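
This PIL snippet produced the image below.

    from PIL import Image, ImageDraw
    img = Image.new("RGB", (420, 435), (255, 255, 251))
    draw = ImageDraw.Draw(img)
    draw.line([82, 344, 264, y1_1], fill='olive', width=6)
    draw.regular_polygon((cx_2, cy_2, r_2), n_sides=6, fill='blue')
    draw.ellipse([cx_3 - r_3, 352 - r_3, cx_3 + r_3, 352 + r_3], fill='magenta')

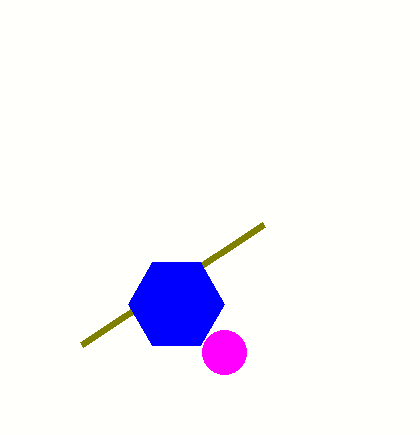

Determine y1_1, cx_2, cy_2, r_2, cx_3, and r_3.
y1_1 = 224, cx_2 = 176, cy_2 = 304, r_2 = 48, cx_3 = 224, r_3 = 22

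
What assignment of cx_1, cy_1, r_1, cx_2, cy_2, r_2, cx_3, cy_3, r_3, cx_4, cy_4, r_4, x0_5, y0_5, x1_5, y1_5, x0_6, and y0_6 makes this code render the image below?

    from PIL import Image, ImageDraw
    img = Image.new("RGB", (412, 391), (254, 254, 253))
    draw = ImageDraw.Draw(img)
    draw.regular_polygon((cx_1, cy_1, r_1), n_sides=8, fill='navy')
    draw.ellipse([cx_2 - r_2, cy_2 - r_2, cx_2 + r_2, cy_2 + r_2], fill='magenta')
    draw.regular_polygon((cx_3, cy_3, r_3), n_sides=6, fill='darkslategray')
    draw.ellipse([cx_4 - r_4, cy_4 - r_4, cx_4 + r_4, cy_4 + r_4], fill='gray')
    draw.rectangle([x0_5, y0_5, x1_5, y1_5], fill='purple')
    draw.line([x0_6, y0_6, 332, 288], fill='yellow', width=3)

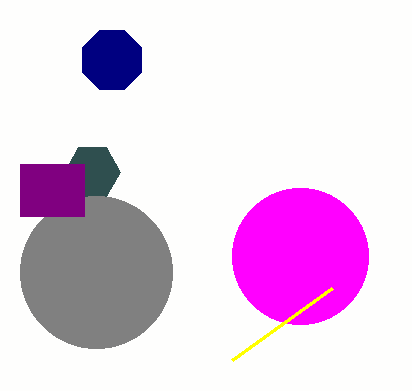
cx_1 = 112, cy_1 = 60, r_1 = 32, cx_2 = 300, cy_2 = 256, r_2 = 68, cx_3 = 92, cy_3 = 172, r_3 = 28, cx_4 = 96, cy_4 = 272, r_4 = 76, x0_5 = 20, y0_5 = 164, x1_5 = 84, y1_5 = 216, x0_6 = 232, y0_6 = 360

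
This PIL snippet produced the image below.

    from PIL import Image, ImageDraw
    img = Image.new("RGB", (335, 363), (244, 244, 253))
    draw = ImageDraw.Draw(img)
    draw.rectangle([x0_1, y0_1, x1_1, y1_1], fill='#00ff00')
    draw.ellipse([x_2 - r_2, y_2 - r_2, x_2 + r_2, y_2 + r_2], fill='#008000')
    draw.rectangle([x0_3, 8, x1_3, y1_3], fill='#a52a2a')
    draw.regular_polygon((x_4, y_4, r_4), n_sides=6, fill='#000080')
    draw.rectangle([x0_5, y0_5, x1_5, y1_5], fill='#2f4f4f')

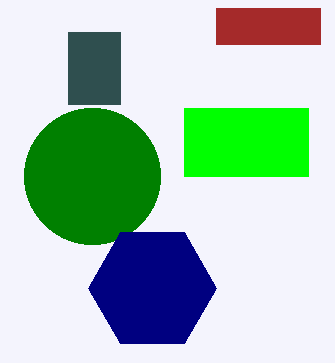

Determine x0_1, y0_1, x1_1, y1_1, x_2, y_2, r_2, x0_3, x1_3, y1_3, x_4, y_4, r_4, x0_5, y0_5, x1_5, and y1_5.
x0_1 = 184, y0_1 = 108, x1_1 = 308, y1_1 = 176, x_2 = 92, y_2 = 176, r_2 = 68, x0_3 = 216, x1_3 = 320, y1_3 = 44, x_4 = 152, y_4 = 288, r_4 = 64, x0_5 = 68, y0_5 = 32, x1_5 = 120, y1_5 = 104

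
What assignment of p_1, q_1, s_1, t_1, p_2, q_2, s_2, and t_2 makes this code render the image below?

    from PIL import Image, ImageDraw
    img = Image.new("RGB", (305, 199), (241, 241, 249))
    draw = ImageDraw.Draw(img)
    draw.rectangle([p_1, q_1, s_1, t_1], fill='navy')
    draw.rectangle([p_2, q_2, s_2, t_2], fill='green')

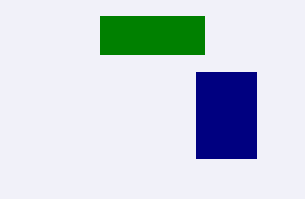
p_1 = 196, q_1 = 72, s_1 = 256, t_1 = 158, p_2 = 100, q_2 = 16, s_2 = 204, t_2 = 54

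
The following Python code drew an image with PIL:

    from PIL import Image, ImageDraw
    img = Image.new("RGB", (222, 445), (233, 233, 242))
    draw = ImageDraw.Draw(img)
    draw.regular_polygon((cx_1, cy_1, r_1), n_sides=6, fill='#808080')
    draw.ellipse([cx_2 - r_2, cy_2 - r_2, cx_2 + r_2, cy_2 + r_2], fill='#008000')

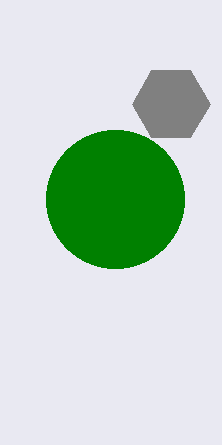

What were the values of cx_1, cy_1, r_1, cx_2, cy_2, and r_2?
cx_1 = 171
cy_1 = 104
r_1 = 39
cx_2 = 115
cy_2 = 199
r_2 = 69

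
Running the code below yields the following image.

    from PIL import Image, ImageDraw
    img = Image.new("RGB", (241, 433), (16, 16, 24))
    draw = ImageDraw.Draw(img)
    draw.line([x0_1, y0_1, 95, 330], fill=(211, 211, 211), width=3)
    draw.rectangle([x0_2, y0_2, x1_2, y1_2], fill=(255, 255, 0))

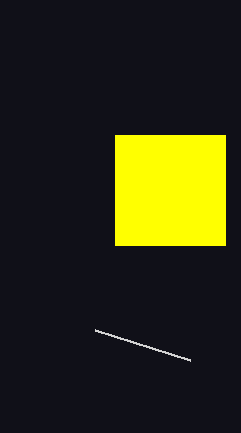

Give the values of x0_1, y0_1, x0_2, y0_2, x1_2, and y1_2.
x0_1 = 190, y0_1 = 360, x0_2 = 115, y0_2 = 135, x1_2 = 225, y1_2 = 245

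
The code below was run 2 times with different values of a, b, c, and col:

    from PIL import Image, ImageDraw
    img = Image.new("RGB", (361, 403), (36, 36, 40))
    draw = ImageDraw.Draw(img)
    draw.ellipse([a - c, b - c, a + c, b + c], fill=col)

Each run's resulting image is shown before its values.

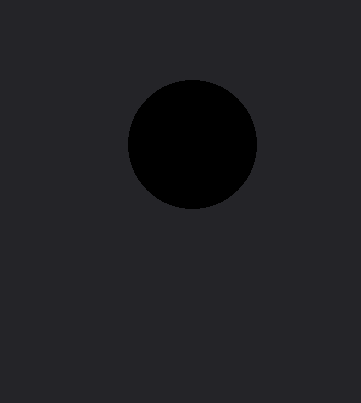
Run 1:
a = 192; b = 144; c = 64; col = 'black'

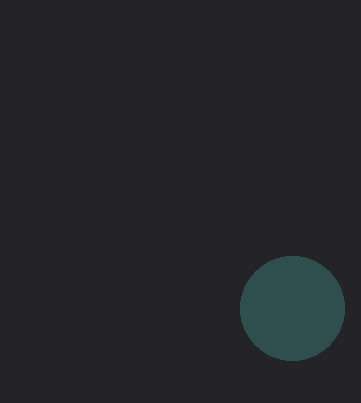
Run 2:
a = 292; b = 308; c = 52; col = 'darkslategray'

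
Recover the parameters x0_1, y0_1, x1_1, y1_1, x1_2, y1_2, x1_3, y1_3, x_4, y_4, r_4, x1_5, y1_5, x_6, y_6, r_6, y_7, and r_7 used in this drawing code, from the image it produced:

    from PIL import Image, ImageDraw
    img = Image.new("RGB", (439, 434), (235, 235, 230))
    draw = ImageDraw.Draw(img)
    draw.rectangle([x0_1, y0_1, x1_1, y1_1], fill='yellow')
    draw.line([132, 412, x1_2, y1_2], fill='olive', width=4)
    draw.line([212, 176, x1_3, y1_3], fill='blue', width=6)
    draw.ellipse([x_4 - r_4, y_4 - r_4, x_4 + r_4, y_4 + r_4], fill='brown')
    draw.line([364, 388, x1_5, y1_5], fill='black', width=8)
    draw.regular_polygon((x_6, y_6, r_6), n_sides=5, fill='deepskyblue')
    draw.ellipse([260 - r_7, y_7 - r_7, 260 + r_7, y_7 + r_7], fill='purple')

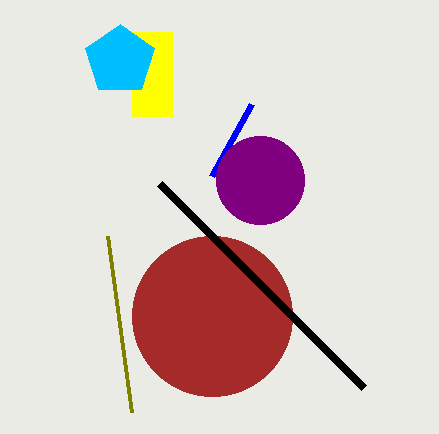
x0_1 = 132
y0_1 = 32
x1_1 = 172
y1_1 = 116
x1_2 = 108
y1_2 = 236
x1_3 = 252
y1_3 = 104
x_4 = 212
y_4 = 316
r_4 = 80
x1_5 = 160
y1_5 = 184
x_6 = 120
y_6 = 60
r_6 = 36
y_7 = 180
r_7 = 44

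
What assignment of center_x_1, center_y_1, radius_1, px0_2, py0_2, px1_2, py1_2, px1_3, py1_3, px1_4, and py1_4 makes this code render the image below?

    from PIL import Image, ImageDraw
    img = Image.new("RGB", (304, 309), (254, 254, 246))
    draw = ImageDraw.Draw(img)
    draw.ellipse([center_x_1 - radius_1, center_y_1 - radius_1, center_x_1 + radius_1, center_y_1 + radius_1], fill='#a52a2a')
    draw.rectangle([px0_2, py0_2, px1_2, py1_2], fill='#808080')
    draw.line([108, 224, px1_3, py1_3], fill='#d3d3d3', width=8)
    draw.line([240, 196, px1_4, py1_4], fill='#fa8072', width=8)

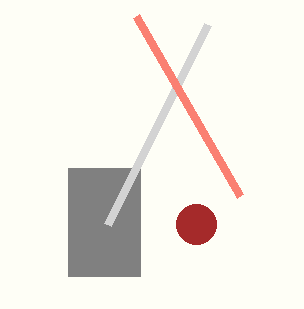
center_x_1 = 196; center_y_1 = 224; radius_1 = 20; px0_2 = 68; py0_2 = 168; px1_2 = 140; py1_2 = 276; px1_3 = 208; py1_3 = 24; px1_4 = 136; py1_4 = 16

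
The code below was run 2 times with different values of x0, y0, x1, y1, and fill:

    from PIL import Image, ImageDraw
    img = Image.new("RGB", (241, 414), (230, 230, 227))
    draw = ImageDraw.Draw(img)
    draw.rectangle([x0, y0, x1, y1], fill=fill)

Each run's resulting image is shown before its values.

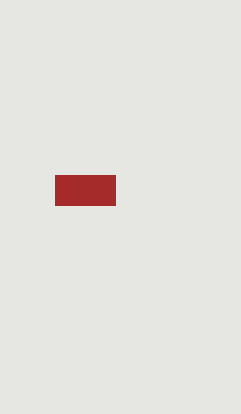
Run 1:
x0 = 55; y0 = 175; x1 = 115; y1 = 205; fill = 'brown'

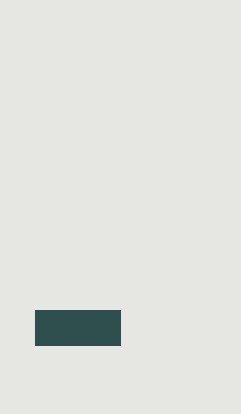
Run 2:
x0 = 35, y0 = 310, x1 = 120, y1 = 345, fill = 'darkslategray'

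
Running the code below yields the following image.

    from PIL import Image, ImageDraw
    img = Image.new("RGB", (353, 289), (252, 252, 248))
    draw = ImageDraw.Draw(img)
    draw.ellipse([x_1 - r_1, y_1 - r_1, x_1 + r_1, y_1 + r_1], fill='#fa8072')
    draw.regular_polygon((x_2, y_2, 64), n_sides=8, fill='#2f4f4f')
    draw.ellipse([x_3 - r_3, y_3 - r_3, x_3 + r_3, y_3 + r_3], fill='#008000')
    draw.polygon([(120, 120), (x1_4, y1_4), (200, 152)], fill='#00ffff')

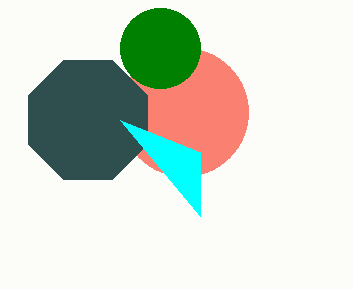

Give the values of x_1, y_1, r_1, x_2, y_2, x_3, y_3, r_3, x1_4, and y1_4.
x_1 = 184
y_1 = 112
r_1 = 64
x_2 = 88
y_2 = 120
x_3 = 160
y_3 = 48
r_3 = 40
x1_4 = 200
y1_4 = 216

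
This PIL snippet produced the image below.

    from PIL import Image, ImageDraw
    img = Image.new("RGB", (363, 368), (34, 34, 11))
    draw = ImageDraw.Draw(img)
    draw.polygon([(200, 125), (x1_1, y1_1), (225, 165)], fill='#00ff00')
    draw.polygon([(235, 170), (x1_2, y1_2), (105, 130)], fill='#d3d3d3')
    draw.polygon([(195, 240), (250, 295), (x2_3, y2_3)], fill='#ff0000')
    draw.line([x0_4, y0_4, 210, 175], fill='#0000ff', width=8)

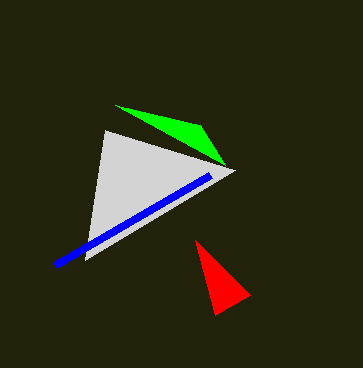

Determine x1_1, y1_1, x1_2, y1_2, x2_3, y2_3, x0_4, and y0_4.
x1_1 = 115; y1_1 = 105; x1_2 = 85; y1_2 = 260; x2_3 = 215; y2_3 = 315; x0_4 = 55; y0_4 = 265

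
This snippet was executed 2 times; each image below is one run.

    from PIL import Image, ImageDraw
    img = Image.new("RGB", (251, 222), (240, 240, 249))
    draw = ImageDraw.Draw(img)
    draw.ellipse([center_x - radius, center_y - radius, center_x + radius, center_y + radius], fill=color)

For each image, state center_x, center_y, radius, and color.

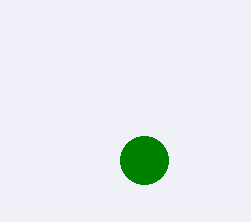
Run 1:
center_x = 144, center_y = 160, radius = 24, color = 'green'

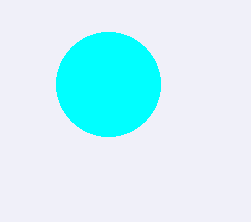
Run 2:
center_x = 108, center_y = 84, radius = 52, color = 'cyan'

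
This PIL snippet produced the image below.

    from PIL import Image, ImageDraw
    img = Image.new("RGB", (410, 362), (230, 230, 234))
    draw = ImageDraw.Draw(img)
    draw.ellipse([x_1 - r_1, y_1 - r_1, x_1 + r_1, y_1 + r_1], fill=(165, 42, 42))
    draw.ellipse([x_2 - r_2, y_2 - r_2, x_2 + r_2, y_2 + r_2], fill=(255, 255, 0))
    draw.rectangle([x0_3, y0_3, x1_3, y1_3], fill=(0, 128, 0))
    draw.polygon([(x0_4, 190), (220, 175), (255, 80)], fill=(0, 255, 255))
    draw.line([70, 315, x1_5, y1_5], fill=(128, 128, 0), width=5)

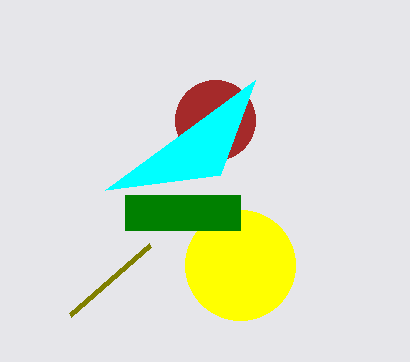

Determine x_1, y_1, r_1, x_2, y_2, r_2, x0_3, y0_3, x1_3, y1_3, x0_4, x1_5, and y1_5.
x_1 = 215; y_1 = 120; r_1 = 40; x_2 = 240; y_2 = 265; r_2 = 55; x0_3 = 125; y0_3 = 195; x1_3 = 240; y1_3 = 230; x0_4 = 105; x1_5 = 150; y1_5 = 245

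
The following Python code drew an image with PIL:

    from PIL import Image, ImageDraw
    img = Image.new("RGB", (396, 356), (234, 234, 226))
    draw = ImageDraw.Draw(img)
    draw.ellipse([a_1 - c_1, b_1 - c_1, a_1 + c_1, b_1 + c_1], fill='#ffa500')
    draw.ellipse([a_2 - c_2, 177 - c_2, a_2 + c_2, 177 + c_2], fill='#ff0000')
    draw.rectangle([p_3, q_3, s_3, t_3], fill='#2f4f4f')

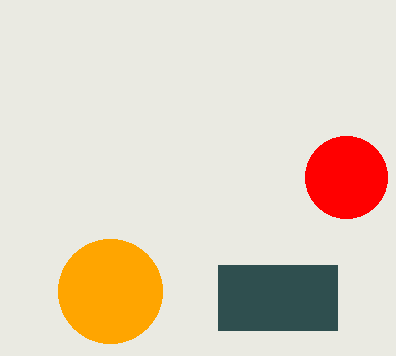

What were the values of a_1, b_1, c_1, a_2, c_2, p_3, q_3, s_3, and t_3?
a_1 = 110; b_1 = 291; c_1 = 52; a_2 = 346; c_2 = 41; p_3 = 218; q_3 = 265; s_3 = 337; t_3 = 330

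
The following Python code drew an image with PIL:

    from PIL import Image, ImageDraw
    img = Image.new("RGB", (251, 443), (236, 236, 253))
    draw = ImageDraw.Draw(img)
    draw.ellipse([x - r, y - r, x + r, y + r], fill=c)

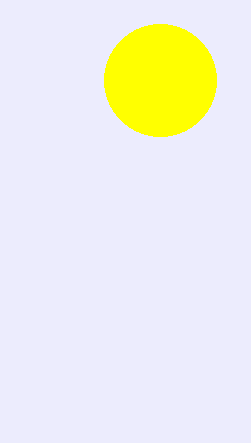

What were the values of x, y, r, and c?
x = 160; y = 80; r = 56; c = 'yellow'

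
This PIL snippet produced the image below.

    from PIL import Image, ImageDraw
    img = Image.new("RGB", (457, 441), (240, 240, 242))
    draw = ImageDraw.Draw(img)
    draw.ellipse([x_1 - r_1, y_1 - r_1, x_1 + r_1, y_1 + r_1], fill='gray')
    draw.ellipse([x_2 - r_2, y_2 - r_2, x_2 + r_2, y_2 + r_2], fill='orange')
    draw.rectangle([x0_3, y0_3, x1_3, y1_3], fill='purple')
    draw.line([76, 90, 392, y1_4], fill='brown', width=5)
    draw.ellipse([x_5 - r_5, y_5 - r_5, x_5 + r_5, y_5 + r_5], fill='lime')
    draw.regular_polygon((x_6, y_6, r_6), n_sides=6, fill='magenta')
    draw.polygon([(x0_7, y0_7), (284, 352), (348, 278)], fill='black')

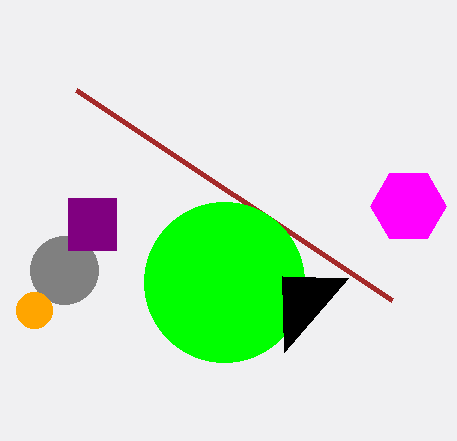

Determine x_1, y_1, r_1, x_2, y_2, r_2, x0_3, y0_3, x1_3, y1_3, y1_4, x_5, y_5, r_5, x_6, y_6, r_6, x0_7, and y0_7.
x_1 = 64, y_1 = 270, r_1 = 34, x_2 = 34, y_2 = 310, r_2 = 18, x0_3 = 68, y0_3 = 198, x1_3 = 116, y1_3 = 250, y1_4 = 300, x_5 = 224, y_5 = 282, r_5 = 80, x_6 = 408, y_6 = 206, r_6 = 38, x0_7 = 282, y0_7 = 276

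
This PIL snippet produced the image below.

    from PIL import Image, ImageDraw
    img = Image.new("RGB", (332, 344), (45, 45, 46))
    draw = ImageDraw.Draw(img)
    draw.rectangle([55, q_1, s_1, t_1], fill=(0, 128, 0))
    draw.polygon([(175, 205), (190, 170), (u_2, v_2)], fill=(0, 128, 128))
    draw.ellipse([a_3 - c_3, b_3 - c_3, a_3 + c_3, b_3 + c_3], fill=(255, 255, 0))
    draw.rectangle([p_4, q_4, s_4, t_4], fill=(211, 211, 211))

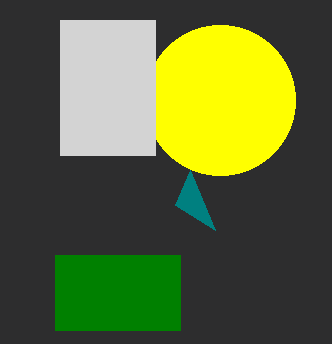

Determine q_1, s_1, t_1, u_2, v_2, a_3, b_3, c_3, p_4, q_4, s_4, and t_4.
q_1 = 255
s_1 = 180
t_1 = 330
u_2 = 215
v_2 = 230
a_3 = 220
b_3 = 100
c_3 = 75
p_4 = 60
q_4 = 20
s_4 = 155
t_4 = 155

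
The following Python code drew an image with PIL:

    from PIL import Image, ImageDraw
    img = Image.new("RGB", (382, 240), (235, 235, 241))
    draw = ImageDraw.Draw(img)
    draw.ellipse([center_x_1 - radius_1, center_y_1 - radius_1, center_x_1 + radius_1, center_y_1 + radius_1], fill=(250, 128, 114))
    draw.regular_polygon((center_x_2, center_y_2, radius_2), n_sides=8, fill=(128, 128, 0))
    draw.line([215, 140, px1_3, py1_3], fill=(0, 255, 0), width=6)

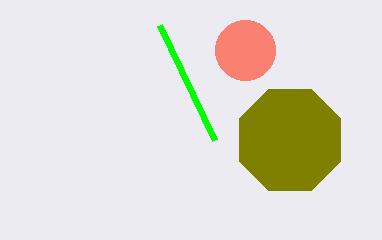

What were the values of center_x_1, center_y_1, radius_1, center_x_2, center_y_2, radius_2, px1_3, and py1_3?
center_x_1 = 245
center_y_1 = 50
radius_1 = 30
center_x_2 = 290
center_y_2 = 140
radius_2 = 55
px1_3 = 160
py1_3 = 25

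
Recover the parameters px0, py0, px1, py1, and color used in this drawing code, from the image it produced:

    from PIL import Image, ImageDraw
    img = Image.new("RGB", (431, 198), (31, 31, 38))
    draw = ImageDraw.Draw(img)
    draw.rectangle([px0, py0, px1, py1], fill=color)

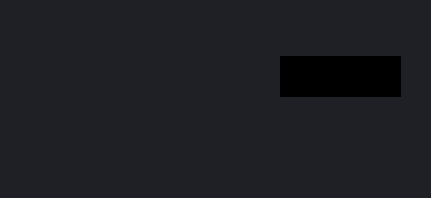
px0 = 280
py0 = 56
px1 = 400
py1 = 96
color = 'black'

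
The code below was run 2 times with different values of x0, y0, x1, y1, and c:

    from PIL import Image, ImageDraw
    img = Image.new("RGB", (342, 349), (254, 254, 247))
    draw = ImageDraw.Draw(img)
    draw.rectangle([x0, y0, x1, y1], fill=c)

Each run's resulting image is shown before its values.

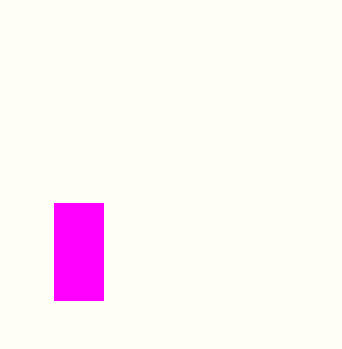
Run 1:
x0 = 54
y0 = 203
x1 = 103
y1 = 300
c = 'magenta'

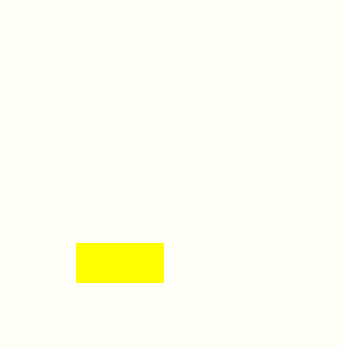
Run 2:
x0 = 76; y0 = 243; x1 = 163; y1 = 282; c = 'yellow'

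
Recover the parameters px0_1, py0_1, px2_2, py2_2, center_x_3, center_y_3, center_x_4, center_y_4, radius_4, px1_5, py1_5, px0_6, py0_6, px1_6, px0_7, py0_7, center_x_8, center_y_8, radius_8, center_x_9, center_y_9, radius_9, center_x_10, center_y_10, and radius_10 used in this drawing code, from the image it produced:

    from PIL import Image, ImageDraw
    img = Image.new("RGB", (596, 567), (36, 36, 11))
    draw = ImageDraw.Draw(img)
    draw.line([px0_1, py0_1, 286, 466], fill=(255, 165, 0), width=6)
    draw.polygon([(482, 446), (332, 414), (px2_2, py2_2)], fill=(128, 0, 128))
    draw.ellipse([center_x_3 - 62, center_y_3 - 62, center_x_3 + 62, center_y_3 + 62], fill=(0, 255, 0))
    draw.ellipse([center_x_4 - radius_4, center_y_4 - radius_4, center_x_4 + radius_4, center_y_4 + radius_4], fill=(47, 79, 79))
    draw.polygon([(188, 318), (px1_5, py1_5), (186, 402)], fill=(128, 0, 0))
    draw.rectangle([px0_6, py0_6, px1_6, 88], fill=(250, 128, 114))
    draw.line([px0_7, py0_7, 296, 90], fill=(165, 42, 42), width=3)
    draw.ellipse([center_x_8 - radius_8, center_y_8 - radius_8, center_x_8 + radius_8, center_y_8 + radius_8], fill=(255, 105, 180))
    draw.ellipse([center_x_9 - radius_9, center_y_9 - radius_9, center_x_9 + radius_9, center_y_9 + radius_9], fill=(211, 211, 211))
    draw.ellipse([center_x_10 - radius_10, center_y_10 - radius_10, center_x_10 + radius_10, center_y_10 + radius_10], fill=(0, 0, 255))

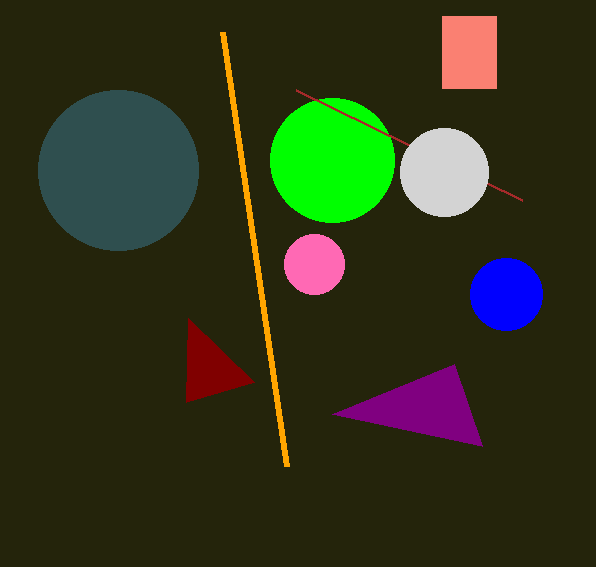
px0_1 = 222, py0_1 = 32, px2_2 = 454, py2_2 = 364, center_x_3 = 332, center_y_3 = 160, center_x_4 = 118, center_y_4 = 170, radius_4 = 80, px1_5 = 254, py1_5 = 382, px0_6 = 442, py0_6 = 16, px1_6 = 496, px0_7 = 522, py0_7 = 200, center_x_8 = 314, center_y_8 = 264, radius_8 = 30, center_x_9 = 444, center_y_9 = 172, radius_9 = 44, center_x_10 = 506, center_y_10 = 294, radius_10 = 36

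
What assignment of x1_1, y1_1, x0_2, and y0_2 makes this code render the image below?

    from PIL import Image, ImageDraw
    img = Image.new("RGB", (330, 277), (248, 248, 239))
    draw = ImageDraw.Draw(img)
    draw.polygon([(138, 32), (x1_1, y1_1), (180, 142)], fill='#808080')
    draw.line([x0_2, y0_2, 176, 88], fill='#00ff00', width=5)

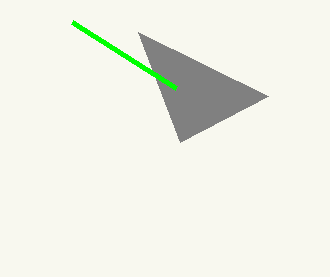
x1_1 = 268; y1_1 = 96; x0_2 = 72; y0_2 = 22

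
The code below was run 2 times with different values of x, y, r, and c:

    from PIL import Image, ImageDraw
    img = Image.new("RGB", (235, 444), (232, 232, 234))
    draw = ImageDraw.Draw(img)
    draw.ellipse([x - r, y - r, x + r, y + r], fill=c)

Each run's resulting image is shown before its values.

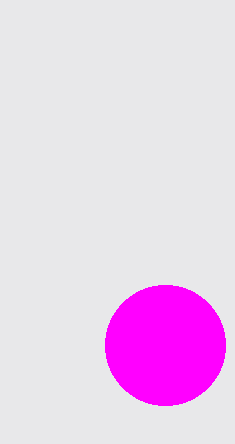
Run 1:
x = 165, y = 345, r = 60, c = 'magenta'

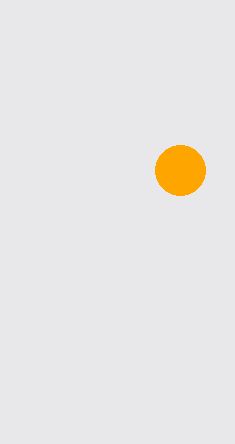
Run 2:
x = 180
y = 170
r = 25
c = 'orange'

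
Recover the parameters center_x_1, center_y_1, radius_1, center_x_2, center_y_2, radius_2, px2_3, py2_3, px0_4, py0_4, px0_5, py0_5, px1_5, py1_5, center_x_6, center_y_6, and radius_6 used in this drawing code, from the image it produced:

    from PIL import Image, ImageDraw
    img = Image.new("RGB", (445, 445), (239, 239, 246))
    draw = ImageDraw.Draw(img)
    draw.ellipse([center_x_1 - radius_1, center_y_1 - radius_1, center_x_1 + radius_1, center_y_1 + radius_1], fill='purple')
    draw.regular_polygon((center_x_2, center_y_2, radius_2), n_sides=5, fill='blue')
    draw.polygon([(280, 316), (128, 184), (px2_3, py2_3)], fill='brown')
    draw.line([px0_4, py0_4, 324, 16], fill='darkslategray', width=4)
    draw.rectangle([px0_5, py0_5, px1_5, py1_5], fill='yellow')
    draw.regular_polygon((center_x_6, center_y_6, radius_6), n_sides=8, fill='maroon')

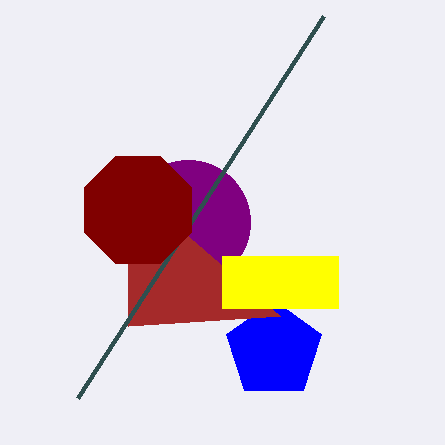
center_x_1 = 188, center_y_1 = 222, radius_1 = 62, center_x_2 = 274, center_y_2 = 350, radius_2 = 50, px2_3 = 128, py2_3 = 326, px0_4 = 78, py0_4 = 398, px0_5 = 222, py0_5 = 256, px1_5 = 338, py1_5 = 308, center_x_6 = 138, center_y_6 = 210, radius_6 = 58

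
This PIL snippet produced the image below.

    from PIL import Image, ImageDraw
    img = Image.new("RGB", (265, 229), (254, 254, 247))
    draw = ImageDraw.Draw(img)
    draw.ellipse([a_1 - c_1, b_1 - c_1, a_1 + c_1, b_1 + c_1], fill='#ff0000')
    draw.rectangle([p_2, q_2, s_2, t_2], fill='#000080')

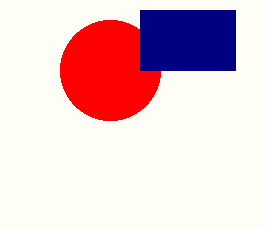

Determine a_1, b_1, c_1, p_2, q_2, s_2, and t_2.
a_1 = 110; b_1 = 70; c_1 = 50; p_2 = 140; q_2 = 10; s_2 = 235; t_2 = 70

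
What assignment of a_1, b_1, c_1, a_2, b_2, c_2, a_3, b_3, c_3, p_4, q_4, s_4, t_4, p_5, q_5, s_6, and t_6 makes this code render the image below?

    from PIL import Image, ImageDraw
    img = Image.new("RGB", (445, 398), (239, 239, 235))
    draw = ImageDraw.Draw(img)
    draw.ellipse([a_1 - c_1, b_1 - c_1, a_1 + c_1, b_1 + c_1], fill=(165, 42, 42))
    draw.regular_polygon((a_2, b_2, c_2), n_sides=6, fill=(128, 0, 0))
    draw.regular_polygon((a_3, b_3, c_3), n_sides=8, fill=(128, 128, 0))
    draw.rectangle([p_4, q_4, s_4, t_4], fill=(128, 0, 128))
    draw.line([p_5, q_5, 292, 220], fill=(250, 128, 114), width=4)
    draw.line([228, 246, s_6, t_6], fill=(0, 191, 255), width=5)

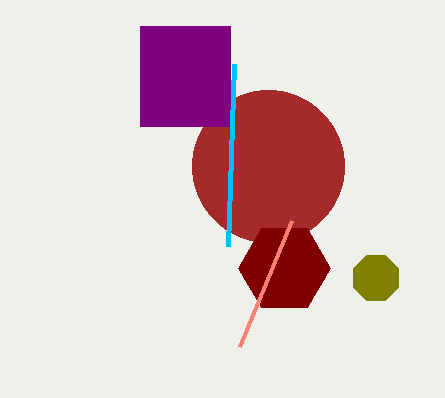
a_1 = 268, b_1 = 166, c_1 = 76, a_2 = 284, b_2 = 268, c_2 = 46, a_3 = 376, b_3 = 278, c_3 = 24, p_4 = 140, q_4 = 26, s_4 = 230, t_4 = 126, p_5 = 240, q_5 = 346, s_6 = 234, t_6 = 64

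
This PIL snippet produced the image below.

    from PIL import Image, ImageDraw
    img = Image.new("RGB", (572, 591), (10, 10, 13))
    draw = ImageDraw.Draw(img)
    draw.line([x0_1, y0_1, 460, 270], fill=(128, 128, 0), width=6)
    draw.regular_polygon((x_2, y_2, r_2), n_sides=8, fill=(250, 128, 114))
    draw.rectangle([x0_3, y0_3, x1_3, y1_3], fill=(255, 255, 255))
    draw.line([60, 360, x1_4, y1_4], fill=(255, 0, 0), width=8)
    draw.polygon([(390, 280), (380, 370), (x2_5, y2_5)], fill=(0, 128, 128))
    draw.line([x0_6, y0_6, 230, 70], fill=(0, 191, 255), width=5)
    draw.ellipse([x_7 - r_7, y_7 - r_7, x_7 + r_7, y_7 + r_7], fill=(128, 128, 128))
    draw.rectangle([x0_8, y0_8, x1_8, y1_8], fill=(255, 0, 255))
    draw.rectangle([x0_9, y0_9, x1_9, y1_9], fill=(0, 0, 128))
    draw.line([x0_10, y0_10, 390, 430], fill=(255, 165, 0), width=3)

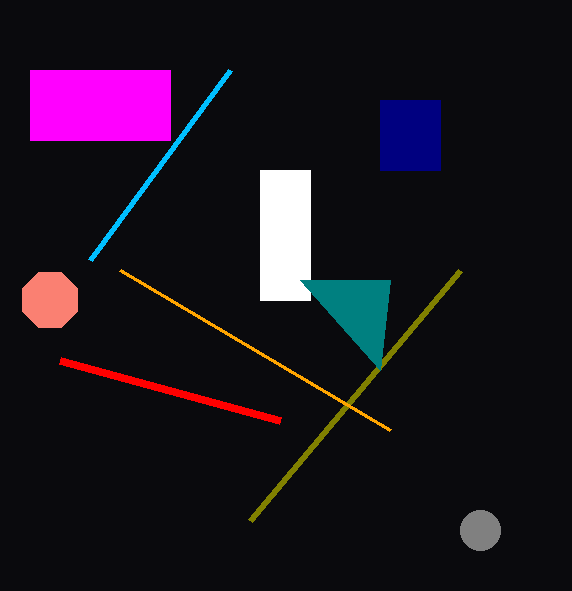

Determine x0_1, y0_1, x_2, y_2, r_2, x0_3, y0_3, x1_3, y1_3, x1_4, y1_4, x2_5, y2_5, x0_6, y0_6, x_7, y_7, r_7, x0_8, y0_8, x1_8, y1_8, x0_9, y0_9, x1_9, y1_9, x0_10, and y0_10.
x0_1 = 250, y0_1 = 520, x_2 = 50, y_2 = 300, r_2 = 30, x0_3 = 260, y0_3 = 170, x1_3 = 310, y1_3 = 300, x1_4 = 280, y1_4 = 420, x2_5 = 300, y2_5 = 280, x0_6 = 90, y0_6 = 260, x_7 = 480, y_7 = 530, r_7 = 20, x0_8 = 30, y0_8 = 70, x1_8 = 170, y1_8 = 140, x0_9 = 380, y0_9 = 100, x1_9 = 440, y1_9 = 170, x0_10 = 120, y0_10 = 270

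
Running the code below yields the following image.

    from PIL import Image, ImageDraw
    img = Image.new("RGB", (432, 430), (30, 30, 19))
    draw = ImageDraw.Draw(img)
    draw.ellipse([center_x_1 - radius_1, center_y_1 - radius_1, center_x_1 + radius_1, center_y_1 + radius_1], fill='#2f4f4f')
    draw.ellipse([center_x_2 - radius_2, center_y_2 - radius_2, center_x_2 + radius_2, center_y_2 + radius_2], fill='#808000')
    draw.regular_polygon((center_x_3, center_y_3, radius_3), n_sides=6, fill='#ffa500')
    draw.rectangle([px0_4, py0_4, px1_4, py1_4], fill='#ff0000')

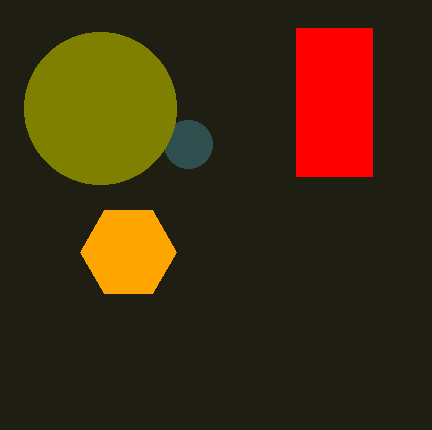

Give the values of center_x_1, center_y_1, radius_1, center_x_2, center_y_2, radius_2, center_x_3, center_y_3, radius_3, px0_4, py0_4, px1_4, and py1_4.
center_x_1 = 188, center_y_1 = 144, radius_1 = 24, center_x_2 = 100, center_y_2 = 108, radius_2 = 76, center_x_3 = 128, center_y_3 = 252, radius_3 = 48, px0_4 = 296, py0_4 = 28, px1_4 = 372, py1_4 = 176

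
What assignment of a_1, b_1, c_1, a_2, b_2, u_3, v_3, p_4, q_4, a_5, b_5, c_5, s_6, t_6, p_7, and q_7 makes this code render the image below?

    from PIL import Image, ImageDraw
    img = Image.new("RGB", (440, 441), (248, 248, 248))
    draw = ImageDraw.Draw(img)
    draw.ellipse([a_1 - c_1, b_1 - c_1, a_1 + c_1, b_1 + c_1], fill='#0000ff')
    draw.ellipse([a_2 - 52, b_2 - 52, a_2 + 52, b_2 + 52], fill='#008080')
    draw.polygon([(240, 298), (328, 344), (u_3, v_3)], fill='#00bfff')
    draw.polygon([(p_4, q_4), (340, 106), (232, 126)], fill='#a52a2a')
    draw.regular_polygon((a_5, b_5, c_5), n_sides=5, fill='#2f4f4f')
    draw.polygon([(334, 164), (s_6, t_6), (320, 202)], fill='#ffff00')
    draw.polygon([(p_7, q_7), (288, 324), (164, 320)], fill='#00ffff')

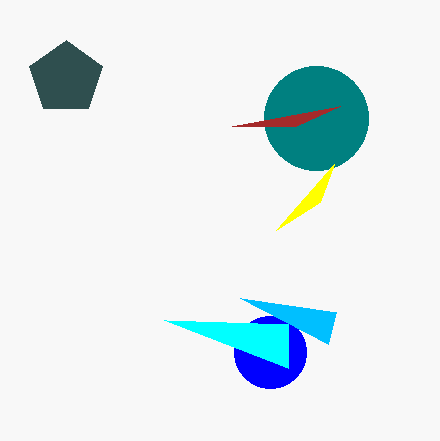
a_1 = 270; b_1 = 352; c_1 = 36; a_2 = 316; b_2 = 118; u_3 = 336; v_3 = 312; p_4 = 296; q_4 = 126; a_5 = 66; b_5 = 78; c_5 = 38; s_6 = 276; t_6 = 230; p_7 = 288; q_7 = 368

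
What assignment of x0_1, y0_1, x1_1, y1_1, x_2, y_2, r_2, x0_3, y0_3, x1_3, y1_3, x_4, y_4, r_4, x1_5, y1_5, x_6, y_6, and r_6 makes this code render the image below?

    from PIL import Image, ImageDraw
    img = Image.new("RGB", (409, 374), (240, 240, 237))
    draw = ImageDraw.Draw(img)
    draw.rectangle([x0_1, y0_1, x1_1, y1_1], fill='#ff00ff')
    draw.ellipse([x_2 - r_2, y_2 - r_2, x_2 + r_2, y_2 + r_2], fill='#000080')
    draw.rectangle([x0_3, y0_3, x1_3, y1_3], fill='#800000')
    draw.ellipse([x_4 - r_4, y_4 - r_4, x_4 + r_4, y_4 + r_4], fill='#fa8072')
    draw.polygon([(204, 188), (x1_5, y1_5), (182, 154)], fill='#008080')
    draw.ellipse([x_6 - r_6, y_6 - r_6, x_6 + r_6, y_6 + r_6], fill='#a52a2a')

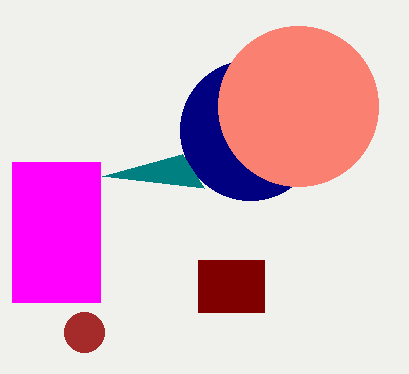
x0_1 = 12
y0_1 = 162
x1_1 = 100
y1_1 = 302
x_2 = 250
y_2 = 130
r_2 = 70
x0_3 = 198
y0_3 = 260
x1_3 = 264
y1_3 = 312
x_4 = 298
y_4 = 106
r_4 = 80
x1_5 = 102
y1_5 = 176
x_6 = 84
y_6 = 332
r_6 = 20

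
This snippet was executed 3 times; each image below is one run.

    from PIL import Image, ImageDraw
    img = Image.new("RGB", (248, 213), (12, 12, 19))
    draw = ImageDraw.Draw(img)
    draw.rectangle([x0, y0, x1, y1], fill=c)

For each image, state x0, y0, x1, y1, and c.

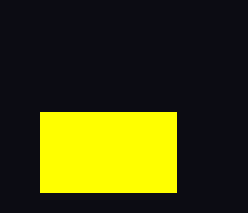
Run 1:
x0 = 40, y0 = 112, x1 = 176, y1 = 192, c = 'yellow'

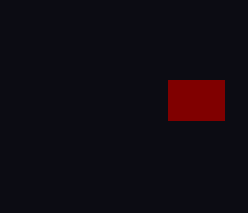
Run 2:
x0 = 168
y0 = 80
x1 = 224
y1 = 120
c = 'maroon'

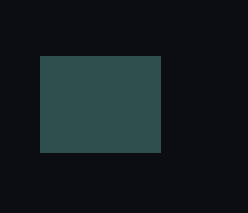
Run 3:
x0 = 40
y0 = 56
x1 = 160
y1 = 152
c = 'darkslategray'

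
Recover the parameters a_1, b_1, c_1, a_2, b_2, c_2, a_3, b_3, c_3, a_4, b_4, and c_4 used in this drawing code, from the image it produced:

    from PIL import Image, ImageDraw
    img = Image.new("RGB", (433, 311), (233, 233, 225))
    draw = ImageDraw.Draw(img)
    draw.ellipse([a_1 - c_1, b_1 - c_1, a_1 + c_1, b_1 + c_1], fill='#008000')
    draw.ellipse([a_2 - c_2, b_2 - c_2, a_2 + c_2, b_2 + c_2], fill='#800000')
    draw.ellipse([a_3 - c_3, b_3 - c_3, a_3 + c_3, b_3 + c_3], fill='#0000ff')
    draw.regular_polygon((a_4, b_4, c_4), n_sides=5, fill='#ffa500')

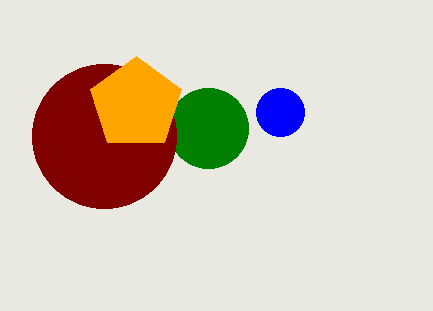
a_1 = 208; b_1 = 128; c_1 = 40; a_2 = 104; b_2 = 136; c_2 = 72; a_3 = 280; b_3 = 112; c_3 = 24; a_4 = 136; b_4 = 104; c_4 = 48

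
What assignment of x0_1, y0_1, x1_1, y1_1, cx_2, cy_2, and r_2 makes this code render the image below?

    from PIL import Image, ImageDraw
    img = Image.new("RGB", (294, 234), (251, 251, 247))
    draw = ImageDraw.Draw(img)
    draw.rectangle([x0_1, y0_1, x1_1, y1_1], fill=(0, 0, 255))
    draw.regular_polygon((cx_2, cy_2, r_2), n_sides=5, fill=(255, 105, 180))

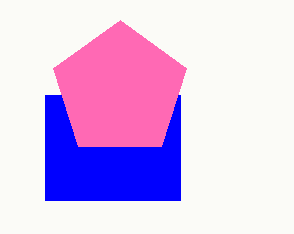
x0_1 = 45, y0_1 = 95, x1_1 = 180, y1_1 = 200, cx_2 = 120, cy_2 = 90, r_2 = 70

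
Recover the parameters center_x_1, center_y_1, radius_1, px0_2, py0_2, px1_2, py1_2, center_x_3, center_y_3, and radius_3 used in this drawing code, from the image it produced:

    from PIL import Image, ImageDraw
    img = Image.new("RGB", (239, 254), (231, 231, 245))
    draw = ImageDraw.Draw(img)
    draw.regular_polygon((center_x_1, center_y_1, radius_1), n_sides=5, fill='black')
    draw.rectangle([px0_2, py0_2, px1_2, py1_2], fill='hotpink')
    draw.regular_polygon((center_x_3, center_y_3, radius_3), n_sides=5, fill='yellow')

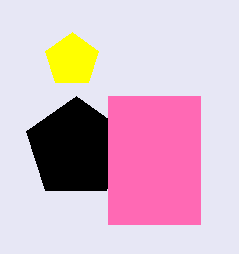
center_x_1 = 76; center_y_1 = 148; radius_1 = 52; px0_2 = 108; py0_2 = 96; px1_2 = 200; py1_2 = 224; center_x_3 = 72; center_y_3 = 60; radius_3 = 28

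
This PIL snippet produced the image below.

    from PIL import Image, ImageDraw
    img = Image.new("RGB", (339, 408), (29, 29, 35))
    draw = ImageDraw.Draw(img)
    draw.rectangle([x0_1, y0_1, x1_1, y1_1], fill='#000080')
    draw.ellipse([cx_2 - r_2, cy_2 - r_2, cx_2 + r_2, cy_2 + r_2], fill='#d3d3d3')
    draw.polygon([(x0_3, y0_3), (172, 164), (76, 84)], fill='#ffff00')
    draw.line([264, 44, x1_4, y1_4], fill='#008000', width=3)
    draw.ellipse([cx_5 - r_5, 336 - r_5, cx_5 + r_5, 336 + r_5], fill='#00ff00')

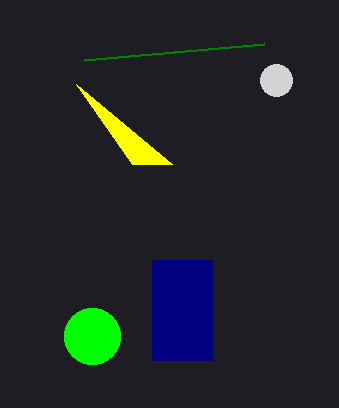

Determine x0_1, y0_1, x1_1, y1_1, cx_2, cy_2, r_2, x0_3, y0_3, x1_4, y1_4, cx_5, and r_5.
x0_1 = 152, y0_1 = 260, x1_1 = 212, y1_1 = 360, cx_2 = 276, cy_2 = 80, r_2 = 16, x0_3 = 132, y0_3 = 164, x1_4 = 84, y1_4 = 60, cx_5 = 92, r_5 = 28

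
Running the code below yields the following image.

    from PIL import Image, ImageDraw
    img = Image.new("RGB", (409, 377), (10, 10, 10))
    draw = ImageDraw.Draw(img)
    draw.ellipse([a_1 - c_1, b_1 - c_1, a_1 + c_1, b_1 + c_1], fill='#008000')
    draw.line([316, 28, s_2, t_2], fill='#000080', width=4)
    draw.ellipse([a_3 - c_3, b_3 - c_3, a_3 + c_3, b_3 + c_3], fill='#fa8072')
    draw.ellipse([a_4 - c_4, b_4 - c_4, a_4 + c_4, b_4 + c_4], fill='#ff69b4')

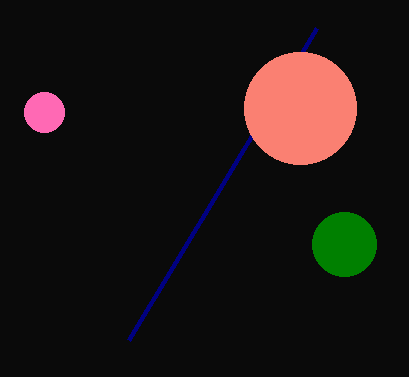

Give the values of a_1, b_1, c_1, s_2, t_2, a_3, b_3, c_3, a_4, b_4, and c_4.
a_1 = 344
b_1 = 244
c_1 = 32
s_2 = 128
t_2 = 340
a_3 = 300
b_3 = 108
c_3 = 56
a_4 = 44
b_4 = 112
c_4 = 20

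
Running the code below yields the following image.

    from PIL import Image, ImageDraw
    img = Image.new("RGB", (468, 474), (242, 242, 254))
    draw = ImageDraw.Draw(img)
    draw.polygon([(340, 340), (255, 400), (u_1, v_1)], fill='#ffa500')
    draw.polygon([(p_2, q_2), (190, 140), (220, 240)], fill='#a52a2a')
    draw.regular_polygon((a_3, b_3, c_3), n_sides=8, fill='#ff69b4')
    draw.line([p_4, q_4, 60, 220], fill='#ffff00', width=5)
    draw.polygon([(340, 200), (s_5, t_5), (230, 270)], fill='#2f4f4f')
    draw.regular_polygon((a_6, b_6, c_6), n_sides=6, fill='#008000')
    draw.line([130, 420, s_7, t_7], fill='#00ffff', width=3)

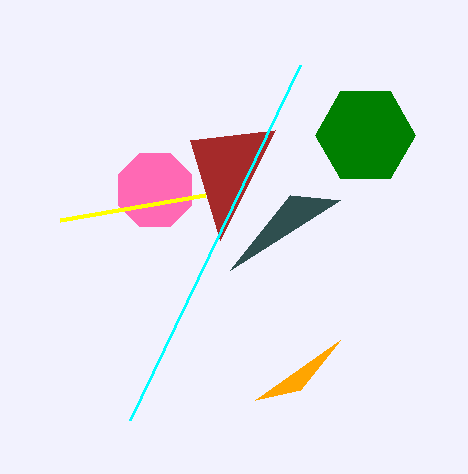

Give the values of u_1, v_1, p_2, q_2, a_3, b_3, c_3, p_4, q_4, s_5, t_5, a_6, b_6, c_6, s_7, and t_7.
u_1 = 300
v_1 = 390
p_2 = 275
q_2 = 130
a_3 = 155
b_3 = 190
c_3 = 40
p_4 = 205
q_4 = 195
s_5 = 290
t_5 = 195
a_6 = 365
b_6 = 135
c_6 = 50
s_7 = 300
t_7 = 65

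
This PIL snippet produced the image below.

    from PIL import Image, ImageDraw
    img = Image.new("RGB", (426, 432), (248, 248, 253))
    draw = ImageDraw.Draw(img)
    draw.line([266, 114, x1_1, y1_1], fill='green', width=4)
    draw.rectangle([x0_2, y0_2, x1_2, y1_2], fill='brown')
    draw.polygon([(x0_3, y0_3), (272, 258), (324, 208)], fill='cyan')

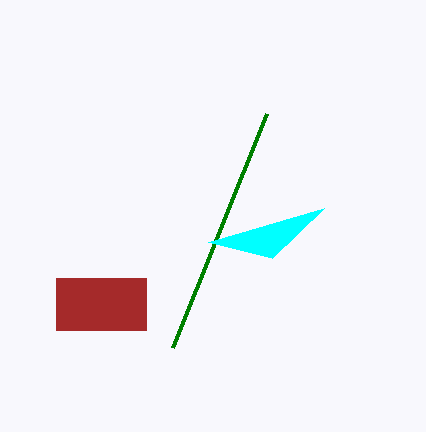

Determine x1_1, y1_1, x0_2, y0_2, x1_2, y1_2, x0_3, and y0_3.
x1_1 = 172; y1_1 = 348; x0_2 = 56; y0_2 = 278; x1_2 = 146; y1_2 = 330; x0_3 = 208; y0_3 = 242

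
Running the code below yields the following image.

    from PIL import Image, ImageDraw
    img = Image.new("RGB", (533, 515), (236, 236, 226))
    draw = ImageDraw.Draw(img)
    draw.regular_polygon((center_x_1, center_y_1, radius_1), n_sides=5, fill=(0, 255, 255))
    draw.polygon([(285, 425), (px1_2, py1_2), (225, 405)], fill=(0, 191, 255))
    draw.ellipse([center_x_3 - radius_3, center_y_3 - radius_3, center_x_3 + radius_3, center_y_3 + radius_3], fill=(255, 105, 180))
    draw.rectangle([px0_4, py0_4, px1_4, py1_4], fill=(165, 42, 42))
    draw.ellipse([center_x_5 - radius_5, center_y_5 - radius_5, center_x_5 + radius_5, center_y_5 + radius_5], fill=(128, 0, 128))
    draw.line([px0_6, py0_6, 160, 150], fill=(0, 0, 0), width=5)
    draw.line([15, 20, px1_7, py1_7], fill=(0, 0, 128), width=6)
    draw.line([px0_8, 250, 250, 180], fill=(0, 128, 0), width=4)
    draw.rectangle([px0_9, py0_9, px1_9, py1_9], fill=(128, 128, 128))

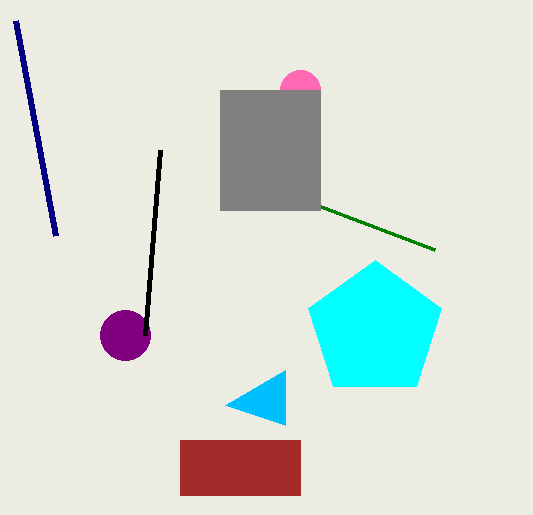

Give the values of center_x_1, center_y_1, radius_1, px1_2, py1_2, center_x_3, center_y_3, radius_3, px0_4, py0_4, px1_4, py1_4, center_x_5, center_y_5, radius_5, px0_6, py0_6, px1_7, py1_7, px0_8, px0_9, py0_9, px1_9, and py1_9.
center_x_1 = 375; center_y_1 = 330; radius_1 = 70; px1_2 = 285; py1_2 = 370; center_x_3 = 300; center_y_3 = 90; radius_3 = 20; px0_4 = 180; py0_4 = 440; px1_4 = 300; py1_4 = 495; center_x_5 = 125; center_y_5 = 335; radius_5 = 25; px0_6 = 145; py0_6 = 335; px1_7 = 55; py1_7 = 235; px0_8 = 435; px0_9 = 220; py0_9 = 90; px1_9 = 320; py1_9 = 210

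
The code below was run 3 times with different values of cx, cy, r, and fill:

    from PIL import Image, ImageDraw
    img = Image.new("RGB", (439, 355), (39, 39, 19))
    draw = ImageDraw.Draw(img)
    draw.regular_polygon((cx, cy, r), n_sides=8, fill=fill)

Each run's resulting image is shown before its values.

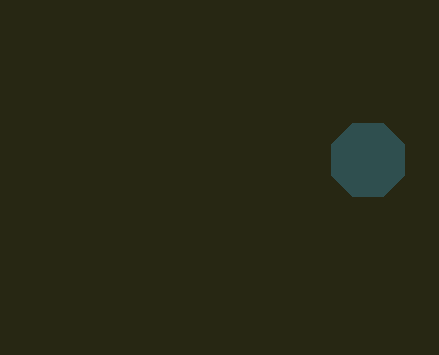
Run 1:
cx = 368
cy = 160
r = 40
fill = 'darkslategray'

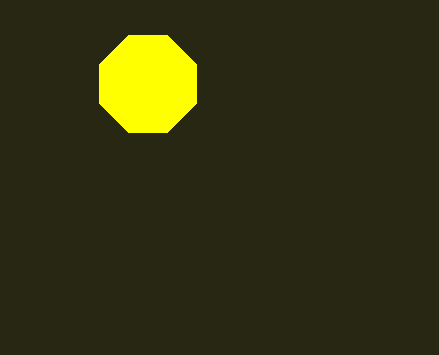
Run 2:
cx = 148; cy = 84; r = 52; fill = 'yellow'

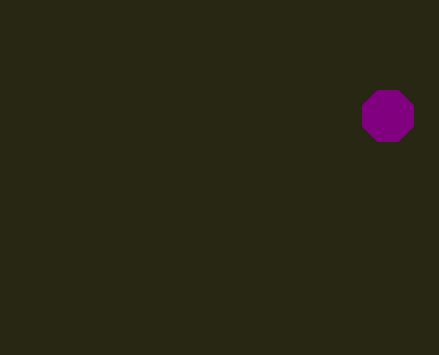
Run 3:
cx = 388; cy = 116; r = 28; fill = 'purple'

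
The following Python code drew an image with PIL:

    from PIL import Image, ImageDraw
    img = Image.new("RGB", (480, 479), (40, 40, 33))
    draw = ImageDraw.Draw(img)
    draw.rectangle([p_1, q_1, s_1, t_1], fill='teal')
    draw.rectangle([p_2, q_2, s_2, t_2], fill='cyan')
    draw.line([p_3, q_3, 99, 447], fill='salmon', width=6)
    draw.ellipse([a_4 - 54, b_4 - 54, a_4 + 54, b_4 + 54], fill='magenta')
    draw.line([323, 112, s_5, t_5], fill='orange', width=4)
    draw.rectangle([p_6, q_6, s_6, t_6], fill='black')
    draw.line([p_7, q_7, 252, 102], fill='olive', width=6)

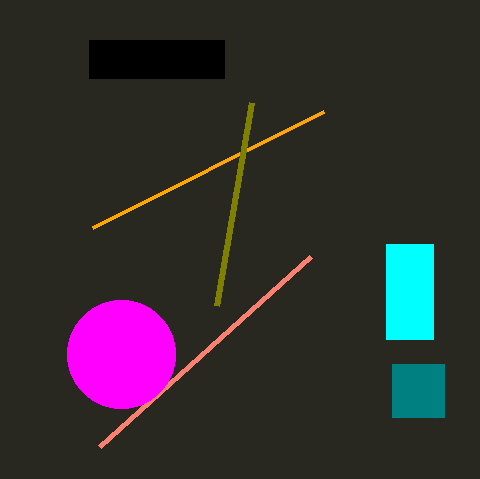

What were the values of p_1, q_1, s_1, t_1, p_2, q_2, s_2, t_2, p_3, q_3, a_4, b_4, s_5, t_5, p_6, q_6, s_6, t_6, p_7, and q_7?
p_1 = 392
q_1 = 364
s_1 = 444
t_1 = 417
p_2 = 386
q_2 = 244
s_2 = 433
t_2 = 339
p_3 = 310
q_3 = 257
a_4 = 121
b_4 = 354
s_5 = 92
t_5 = 228
p_6 = 89
q_6 = 40
s_6 = 224
t_6 = 78
p_7 = 217
q_7 = 305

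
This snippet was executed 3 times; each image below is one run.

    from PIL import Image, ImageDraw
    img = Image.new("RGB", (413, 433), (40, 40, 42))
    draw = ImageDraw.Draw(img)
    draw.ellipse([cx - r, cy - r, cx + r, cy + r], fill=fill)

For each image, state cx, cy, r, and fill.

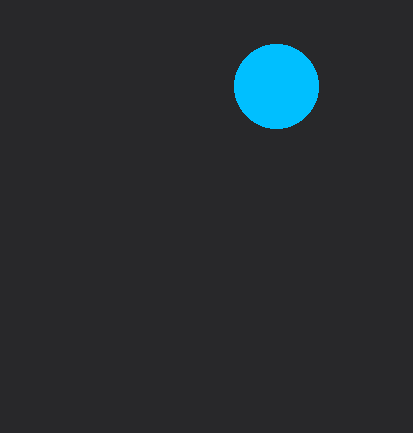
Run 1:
cx = 276, cy = 86, r = 42, fill = 'deepskyblue'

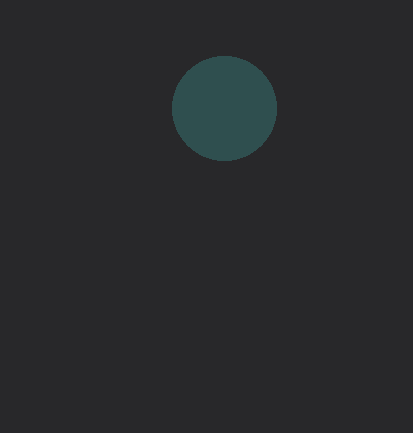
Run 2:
cx = 224; cy = 108; r = 52; fill = 'darkslategray'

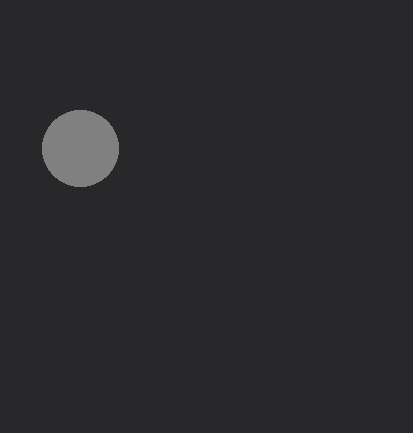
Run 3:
cx = 80, cy = 148, r = 38, fill = 'gray'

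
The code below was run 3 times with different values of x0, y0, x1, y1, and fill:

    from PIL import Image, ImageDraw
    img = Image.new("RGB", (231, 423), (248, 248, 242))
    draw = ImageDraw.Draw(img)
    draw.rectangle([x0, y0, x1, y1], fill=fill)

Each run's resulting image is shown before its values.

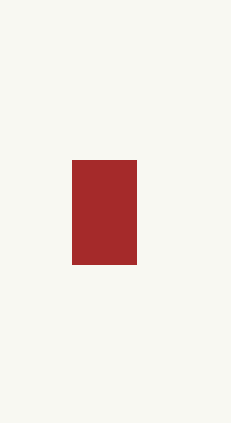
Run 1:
x0 = 72, y0 = 160, x1 = 136, y1 = 264, fill = 'brown'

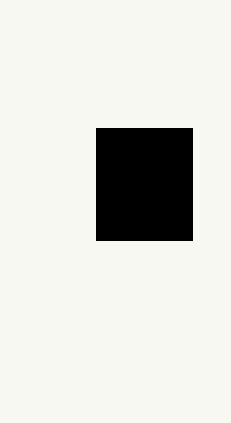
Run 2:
x0 = 96
y0 = 128
x1 = 192
y1 = 240
fill = 'black'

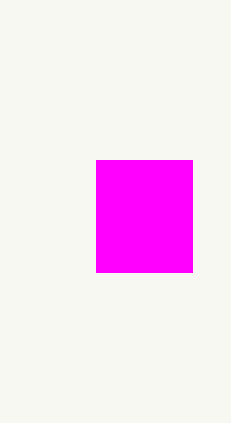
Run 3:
x0 = 96, y0 = 160, x1 = 192, y1 = 272, fill = 'magenta'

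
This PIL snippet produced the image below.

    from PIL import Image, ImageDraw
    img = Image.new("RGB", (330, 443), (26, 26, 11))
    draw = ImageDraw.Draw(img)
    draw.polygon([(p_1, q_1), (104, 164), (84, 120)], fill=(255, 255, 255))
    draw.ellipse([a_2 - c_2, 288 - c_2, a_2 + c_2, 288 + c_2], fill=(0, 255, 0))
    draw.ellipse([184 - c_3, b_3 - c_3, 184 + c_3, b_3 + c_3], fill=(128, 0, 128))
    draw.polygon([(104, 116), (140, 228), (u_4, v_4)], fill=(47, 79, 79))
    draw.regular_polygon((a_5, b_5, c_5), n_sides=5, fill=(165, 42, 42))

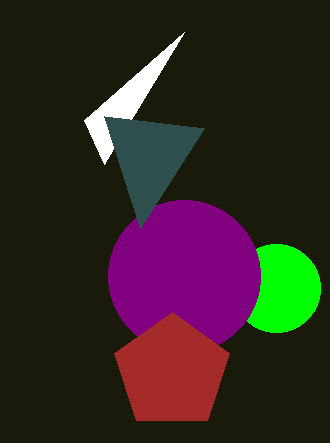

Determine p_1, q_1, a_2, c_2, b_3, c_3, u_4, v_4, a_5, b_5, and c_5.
p_1 = 184; q_1 = 32; a_2 = 276; c_2 = 44; b_3 = 276; c_3 = 76; u_4 = 204; v_4 = 128; a_5 = 172; b_5 = 372; c_5 = 60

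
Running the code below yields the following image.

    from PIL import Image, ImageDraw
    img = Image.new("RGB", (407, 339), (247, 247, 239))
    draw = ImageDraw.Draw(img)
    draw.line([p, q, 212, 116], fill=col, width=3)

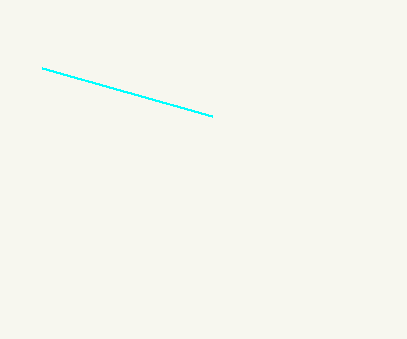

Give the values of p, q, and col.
p = 42, q = 68, col = 'cyan'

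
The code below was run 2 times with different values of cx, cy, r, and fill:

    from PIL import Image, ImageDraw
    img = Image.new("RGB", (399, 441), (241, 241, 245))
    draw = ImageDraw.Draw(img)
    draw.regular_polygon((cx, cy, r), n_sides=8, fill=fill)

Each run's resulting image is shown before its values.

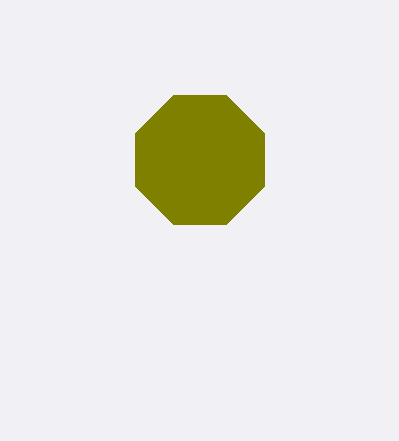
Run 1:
cx = 200
cy = 160
r = 70
fill = 'olive'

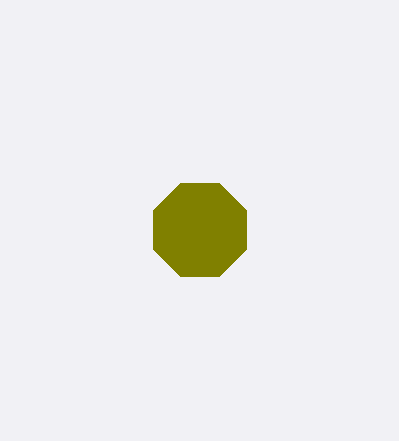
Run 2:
cx = 200; cy = 230; r = 50; fill = 'olive'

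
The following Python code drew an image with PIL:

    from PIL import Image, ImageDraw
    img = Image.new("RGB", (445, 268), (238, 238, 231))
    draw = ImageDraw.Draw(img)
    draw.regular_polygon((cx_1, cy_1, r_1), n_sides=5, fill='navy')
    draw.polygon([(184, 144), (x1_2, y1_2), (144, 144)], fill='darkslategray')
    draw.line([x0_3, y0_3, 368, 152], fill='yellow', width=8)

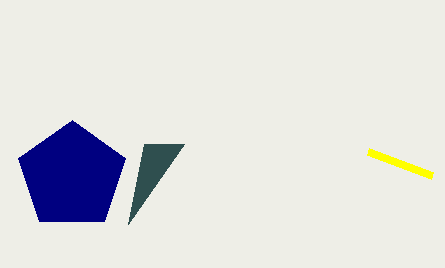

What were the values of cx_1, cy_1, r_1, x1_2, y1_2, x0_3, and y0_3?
cx_1 = 72
cy_1 = 176
r_1 = 56
x1_2 = 128
y1_2 = 224
x0_3 = 432
y0_3 = 176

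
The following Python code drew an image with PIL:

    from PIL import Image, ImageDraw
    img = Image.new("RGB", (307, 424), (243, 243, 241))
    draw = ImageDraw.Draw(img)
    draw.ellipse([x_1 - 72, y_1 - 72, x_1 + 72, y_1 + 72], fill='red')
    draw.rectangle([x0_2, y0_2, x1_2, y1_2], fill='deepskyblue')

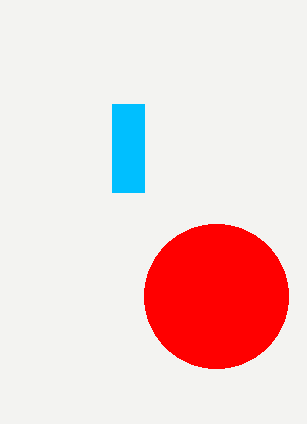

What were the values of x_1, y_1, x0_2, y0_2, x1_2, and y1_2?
x_1 = 216; y_1 = 296; x0_2 = 112; y0_2 = 104; x1_2 = 144; y1_2 = 192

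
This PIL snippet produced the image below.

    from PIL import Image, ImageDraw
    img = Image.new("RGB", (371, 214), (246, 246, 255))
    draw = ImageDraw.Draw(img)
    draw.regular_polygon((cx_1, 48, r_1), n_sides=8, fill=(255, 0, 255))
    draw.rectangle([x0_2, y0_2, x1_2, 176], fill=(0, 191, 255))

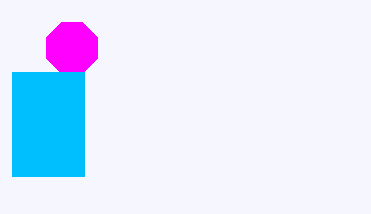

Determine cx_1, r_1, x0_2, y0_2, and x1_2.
cx_1 = 72; r_1 = 28; x0_2 = 12; y0_2 = 72; x1_2 = 84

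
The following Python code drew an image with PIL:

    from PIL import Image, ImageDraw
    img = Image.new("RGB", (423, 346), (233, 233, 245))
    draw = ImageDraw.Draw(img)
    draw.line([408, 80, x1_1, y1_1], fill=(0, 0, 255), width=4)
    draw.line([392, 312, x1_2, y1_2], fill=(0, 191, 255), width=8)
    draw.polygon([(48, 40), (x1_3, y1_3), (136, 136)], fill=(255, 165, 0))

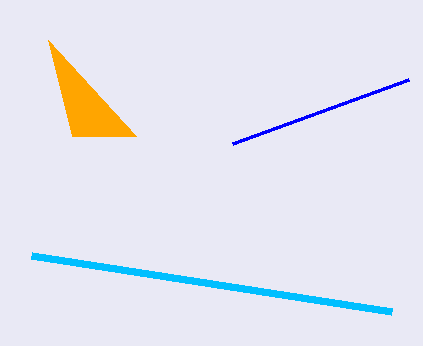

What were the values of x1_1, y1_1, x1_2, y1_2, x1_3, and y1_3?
x1_1 = 232, y1_1 = 144, x1_2 = 32, y1_2 = 256, x1_3 = 72, y1_3 = 136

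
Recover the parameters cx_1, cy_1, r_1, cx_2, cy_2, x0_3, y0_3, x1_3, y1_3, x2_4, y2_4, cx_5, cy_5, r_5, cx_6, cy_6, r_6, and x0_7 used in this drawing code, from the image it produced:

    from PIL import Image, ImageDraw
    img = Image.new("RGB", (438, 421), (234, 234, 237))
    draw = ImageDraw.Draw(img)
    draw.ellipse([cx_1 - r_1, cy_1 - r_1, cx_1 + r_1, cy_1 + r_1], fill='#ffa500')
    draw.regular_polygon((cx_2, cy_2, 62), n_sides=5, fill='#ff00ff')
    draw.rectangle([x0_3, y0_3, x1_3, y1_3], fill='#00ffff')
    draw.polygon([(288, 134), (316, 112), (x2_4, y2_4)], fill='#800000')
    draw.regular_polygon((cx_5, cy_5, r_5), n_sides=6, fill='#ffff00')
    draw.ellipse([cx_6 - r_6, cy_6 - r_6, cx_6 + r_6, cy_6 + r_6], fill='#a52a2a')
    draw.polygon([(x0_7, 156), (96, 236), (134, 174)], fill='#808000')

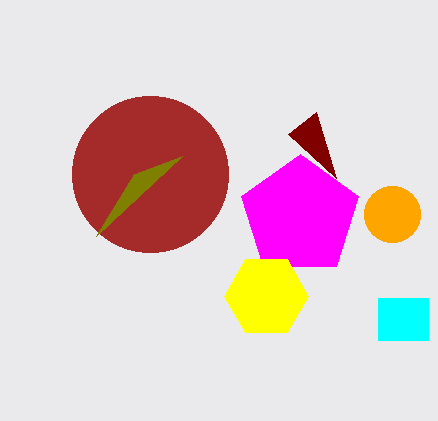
cx_1 = 392, cy_1 = 214, r_1 = 28, cx_2 = 300, cy_2 = 216, x0_3 = 378, y0_3 = 298, x1_3 = 428, y1_3 = 340, x2_4 = 336, y2_4 = 178, cx_5 = 266, cy_5 = 296, r_5 = 42, cx_6 = 150, cy_6 = 174, r_6 = 78, x0_7 = 182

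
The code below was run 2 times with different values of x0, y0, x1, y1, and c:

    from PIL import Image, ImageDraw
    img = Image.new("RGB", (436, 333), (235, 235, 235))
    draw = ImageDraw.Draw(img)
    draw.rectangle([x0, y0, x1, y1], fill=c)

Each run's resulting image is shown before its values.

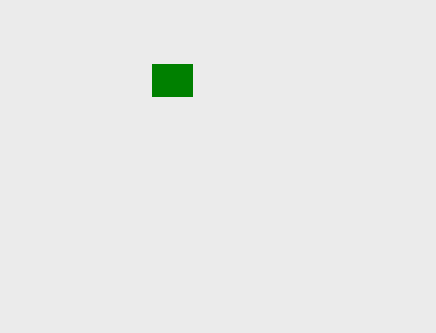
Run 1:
x0 = 152
y0 = 64
x1 = 192
y1 = 96
c = 'green'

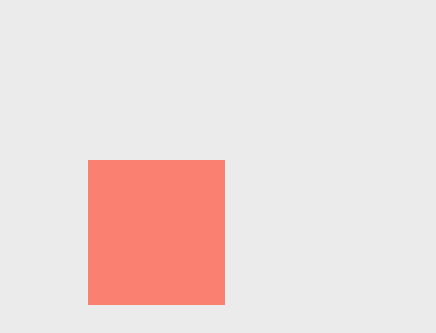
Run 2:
x0 = 88
y0 = 160
x1 = 224
y1 = 304
c = 'salmon'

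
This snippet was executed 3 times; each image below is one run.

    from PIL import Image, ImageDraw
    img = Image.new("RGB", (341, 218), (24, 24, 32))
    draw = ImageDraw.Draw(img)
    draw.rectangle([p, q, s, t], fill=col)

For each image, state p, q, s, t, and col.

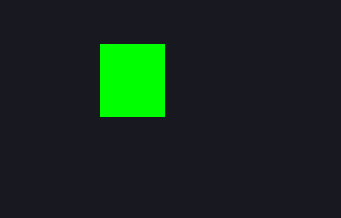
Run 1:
p = 100; q = 44; s = 164; t = 116; col = 'lime'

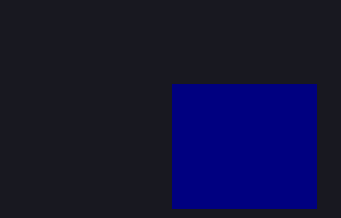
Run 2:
p = 172; q = 84; s = 316; t = 208; col = 'navy'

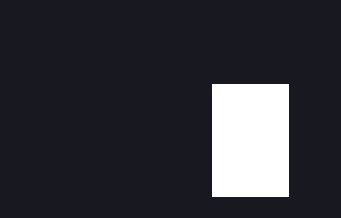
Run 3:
p = 212, q = 84, s = 288, t = 196, col = 'white'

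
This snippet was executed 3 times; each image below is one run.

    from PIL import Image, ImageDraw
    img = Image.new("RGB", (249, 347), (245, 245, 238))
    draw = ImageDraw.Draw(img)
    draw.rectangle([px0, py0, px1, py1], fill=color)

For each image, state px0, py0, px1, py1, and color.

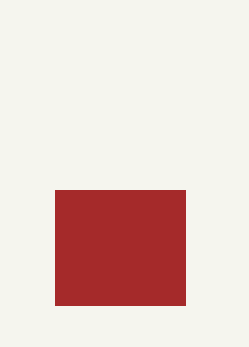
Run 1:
px0 = 55; py0 = 190; px1 = 185; py1 = 305; color = 'brown'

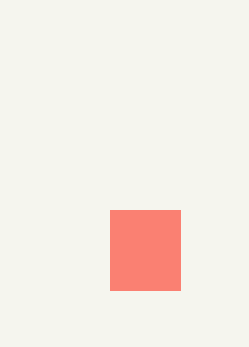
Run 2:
px0 = 110; py0 = 210; px1 = 180; py1 = 290; color = 'salmon'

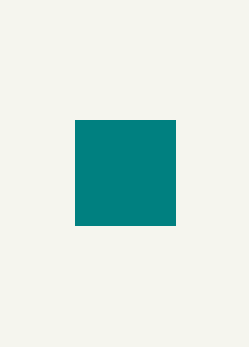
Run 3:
px0 = 75, py0 = 120, px1 = 175, py1 = 225, color = 'teal'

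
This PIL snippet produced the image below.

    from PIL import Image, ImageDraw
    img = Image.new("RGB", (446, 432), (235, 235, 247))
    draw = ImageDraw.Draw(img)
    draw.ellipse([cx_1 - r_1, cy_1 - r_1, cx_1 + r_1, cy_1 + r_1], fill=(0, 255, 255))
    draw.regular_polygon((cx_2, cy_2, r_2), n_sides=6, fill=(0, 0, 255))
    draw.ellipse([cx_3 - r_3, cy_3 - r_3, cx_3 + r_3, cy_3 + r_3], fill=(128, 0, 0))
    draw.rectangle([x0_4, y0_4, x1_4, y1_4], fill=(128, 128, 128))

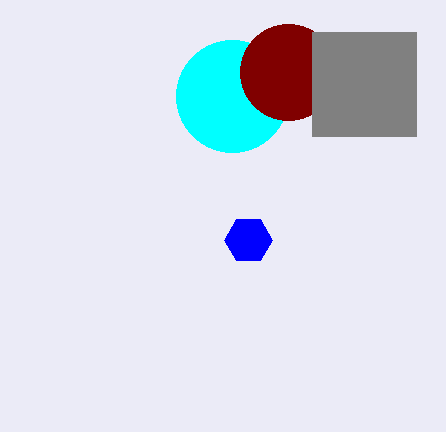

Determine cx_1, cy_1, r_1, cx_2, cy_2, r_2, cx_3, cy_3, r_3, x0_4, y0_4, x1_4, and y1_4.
cx_1 = 232
cy_1 = 96
r_1 = 56
cx_2 = 248
cy_2 = 240
r_2 = 24
cx_3 = 288
cy_3 = 72
r_3 = 48
x0_4 = 312
y0_4 = 32
x1_4 = 416
y1_4 = 136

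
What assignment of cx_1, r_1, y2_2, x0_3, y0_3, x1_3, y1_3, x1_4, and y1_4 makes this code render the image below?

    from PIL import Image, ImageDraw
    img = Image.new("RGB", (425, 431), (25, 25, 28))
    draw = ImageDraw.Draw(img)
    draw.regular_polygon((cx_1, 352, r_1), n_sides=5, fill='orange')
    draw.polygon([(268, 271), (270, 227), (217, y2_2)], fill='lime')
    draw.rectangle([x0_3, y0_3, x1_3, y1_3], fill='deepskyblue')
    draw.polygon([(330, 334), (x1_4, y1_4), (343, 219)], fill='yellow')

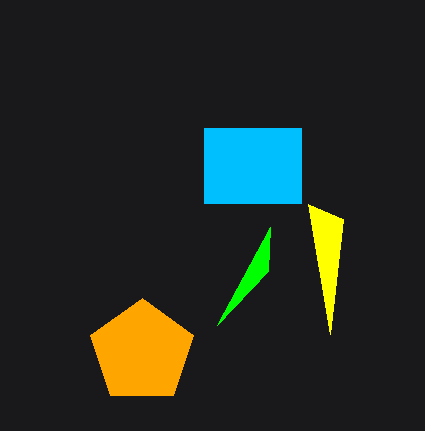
cx_1 = 142; r_1 = 54; y2_2 = 325; x0_3 = 204; y0_3 = 128; x1_3 = 301; y1_3 = 203; x1_4 = 308; y1_4 = 204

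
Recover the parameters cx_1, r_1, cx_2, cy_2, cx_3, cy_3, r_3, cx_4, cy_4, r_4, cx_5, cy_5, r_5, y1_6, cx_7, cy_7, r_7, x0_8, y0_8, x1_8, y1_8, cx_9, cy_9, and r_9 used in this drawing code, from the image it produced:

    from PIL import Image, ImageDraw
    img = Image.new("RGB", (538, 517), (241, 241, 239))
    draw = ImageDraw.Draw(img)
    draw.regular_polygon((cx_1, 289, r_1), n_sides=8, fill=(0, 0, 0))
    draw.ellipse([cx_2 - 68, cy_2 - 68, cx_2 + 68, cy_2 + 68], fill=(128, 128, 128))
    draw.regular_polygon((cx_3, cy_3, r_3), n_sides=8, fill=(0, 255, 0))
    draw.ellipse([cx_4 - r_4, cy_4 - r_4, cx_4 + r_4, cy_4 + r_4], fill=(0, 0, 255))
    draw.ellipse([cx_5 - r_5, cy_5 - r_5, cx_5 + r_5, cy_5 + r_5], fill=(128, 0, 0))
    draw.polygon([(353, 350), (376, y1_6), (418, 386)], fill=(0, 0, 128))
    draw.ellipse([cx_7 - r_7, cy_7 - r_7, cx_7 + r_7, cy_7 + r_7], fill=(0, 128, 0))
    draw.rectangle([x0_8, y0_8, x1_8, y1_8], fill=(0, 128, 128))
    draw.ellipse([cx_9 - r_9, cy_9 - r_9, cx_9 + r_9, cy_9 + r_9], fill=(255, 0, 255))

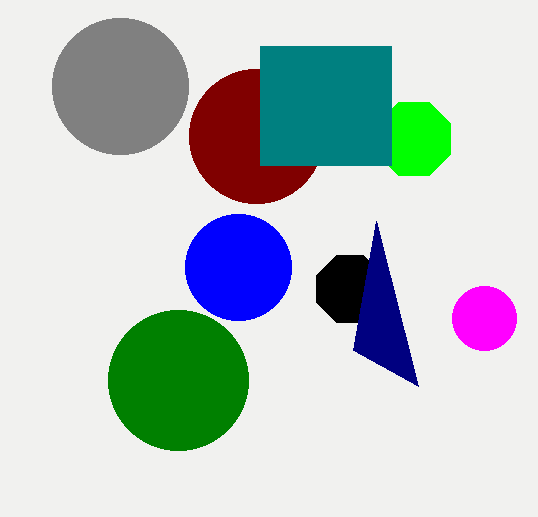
cx_1 = 350, r_1 = 36, cx_2 = 120, cy_2 = 86, cx_3 = 414, cy_3 = 139, r_3 = 40, cx_4 = 238, cy_4 = 267, r_4 = 53, cx_5 = 256, cy_5 = 136, r_5 = 67, y1_6 = 221, cx_7 = 178, cy_7 = 380, r_7 = 70, x0_8 = 260, y0_8 = 46, x1_8 = 391, y1_8 = 165, cx_9 = 484, cy_9 = 318, r_9 = 32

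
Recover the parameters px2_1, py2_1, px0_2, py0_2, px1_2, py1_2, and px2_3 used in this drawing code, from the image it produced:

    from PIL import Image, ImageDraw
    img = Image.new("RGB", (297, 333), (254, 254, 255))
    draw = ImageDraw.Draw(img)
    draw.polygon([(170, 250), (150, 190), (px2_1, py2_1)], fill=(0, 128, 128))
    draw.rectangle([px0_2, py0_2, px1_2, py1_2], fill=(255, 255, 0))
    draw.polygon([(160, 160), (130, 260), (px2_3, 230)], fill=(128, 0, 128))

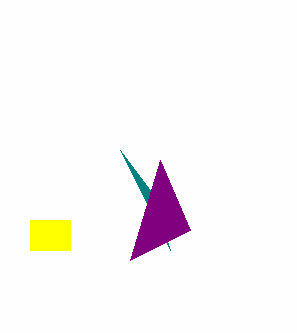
px2_1 = 120, py2_1 = 150, px0_2 = 30, py0_2 = 220, px1_2 = 70, py1_2 = 250, px2_3 = 190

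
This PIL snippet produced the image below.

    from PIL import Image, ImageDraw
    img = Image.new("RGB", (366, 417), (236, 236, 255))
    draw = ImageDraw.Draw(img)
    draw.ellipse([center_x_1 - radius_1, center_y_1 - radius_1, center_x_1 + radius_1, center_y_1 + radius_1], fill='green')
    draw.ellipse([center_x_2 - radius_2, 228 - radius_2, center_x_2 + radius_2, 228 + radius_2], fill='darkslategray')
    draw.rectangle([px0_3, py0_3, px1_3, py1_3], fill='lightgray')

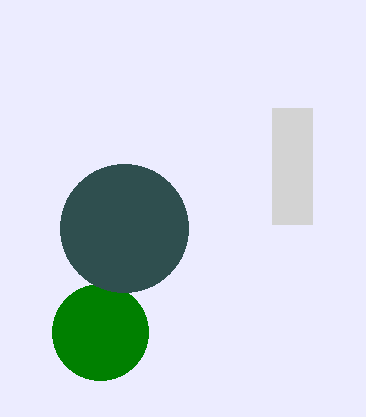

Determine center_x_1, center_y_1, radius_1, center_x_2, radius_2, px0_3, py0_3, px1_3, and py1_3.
center_x_1 = 100; center_y_1 = 332; radius_1 = 48; center_x_2 = 124; radius_2 = 64; px0_3 = 272; py0_3 = 108; px1_3 = 312; py1_3 = 224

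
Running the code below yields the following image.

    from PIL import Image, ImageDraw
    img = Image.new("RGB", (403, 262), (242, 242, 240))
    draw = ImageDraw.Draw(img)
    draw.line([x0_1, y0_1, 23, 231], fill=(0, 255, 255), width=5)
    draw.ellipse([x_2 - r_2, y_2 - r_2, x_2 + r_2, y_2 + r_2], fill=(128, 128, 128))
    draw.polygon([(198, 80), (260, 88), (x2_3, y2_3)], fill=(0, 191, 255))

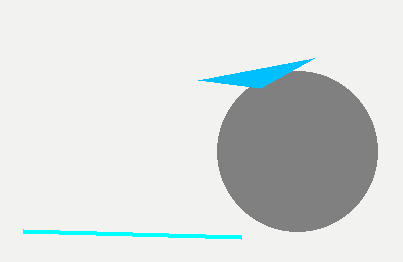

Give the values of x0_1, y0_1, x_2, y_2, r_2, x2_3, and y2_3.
x0_1 = 241, y0_1 = 237, x_2 = 297, y_2 = 151, r_2 = 80, x2_3 = 314, y2_3 = 58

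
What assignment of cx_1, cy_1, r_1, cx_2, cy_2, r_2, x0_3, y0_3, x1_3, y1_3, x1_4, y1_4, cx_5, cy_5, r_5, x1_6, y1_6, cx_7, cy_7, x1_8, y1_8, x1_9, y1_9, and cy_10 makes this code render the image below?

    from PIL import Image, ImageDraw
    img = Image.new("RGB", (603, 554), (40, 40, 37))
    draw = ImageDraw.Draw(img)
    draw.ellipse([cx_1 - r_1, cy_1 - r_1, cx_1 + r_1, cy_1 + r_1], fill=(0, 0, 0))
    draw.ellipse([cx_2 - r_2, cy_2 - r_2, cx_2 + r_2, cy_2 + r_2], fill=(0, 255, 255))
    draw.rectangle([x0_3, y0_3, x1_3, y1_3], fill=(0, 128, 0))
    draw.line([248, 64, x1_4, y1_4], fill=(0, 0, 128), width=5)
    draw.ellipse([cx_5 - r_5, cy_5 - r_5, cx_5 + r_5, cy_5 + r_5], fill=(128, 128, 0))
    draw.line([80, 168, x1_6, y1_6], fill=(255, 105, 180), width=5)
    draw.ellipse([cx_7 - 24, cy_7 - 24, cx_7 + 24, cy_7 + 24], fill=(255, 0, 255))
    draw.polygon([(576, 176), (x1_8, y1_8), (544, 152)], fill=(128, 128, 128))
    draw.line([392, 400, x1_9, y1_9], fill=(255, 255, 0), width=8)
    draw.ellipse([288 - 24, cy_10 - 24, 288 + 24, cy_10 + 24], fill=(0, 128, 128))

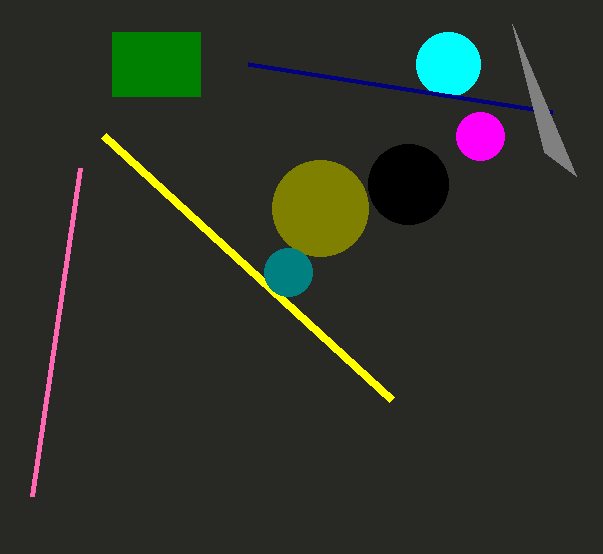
cx_1 = 408; cy_1 = 184; r_1 = 40; cx_2 = 448; cy_2 = 64; r_2 = 32; x0_3 = 112; y0_3 = 32; x1_3 = 200; y1_3 = 96; x1_4 = 552; y1_4 = 112; cx_5 = 320; cy_5 = 208; r_5 = 48; x1_6 = 32; y1_6 = 496; cx_7 = 480; cy_7 = 136; x1_8 = 512; y1_8 = 24; x1_9 = 104; y1_9 = 136; cy_10 = 272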